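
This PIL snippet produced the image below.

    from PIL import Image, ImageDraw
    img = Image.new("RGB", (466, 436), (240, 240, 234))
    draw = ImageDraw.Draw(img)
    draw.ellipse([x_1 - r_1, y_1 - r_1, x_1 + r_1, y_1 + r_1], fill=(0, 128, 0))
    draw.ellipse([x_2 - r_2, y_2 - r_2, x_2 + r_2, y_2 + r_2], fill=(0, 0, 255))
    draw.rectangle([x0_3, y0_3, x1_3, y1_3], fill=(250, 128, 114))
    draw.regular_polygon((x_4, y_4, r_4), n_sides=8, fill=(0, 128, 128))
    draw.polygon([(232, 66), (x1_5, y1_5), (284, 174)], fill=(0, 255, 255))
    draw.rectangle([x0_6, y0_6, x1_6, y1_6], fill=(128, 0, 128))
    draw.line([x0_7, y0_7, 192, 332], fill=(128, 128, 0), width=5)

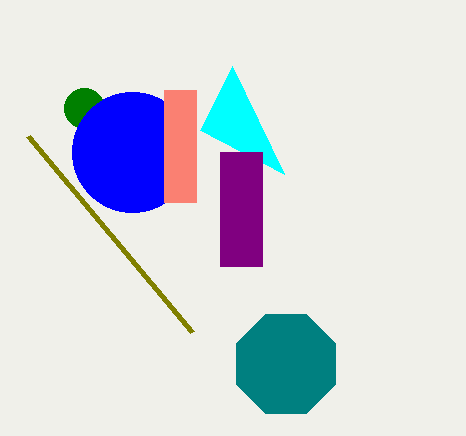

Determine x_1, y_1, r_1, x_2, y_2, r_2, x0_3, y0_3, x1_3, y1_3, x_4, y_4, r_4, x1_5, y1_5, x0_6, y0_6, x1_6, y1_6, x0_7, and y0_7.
x_1 = 84, y_1 = 108, r_1 = 20, x_2 = 132, y_2 = 152, r_2 = 60, x0_3 = 164, y0_3 = 90, x1_3 = 196, y1_3 = 202, x_4 = 286, y_4 = 364, r_4 = 54, x1_5 = 200, y1_5 = 130, x0_6 = 220, y0_6 = 152, x1_6 = 262, y1_6 = 266, x0_7 = 28, y0_7 = 136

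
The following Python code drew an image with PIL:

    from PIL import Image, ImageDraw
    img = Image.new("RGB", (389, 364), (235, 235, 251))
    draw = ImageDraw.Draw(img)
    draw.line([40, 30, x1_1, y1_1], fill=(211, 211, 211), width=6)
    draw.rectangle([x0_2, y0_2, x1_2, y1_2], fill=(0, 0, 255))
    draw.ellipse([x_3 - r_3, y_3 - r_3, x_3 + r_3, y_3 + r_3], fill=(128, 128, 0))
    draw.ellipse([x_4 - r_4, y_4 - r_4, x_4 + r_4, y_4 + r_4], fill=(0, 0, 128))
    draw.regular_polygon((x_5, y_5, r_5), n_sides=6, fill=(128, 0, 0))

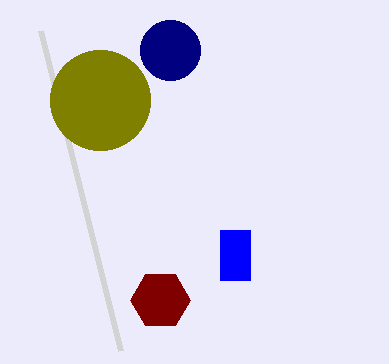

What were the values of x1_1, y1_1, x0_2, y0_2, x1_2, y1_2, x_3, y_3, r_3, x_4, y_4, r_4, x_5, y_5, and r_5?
x1_1 = 120
y1_1 = 350
x0_2 = 220
y0_2 = 230
x1_2 = 250
y1_2 = 280
x_3 = 100
y_3 = 100
r_3 = 50
x_4 = 170
y_4 = 50
r_4 = 30
x_5 = 160
y_5 = 300
r_5 = 30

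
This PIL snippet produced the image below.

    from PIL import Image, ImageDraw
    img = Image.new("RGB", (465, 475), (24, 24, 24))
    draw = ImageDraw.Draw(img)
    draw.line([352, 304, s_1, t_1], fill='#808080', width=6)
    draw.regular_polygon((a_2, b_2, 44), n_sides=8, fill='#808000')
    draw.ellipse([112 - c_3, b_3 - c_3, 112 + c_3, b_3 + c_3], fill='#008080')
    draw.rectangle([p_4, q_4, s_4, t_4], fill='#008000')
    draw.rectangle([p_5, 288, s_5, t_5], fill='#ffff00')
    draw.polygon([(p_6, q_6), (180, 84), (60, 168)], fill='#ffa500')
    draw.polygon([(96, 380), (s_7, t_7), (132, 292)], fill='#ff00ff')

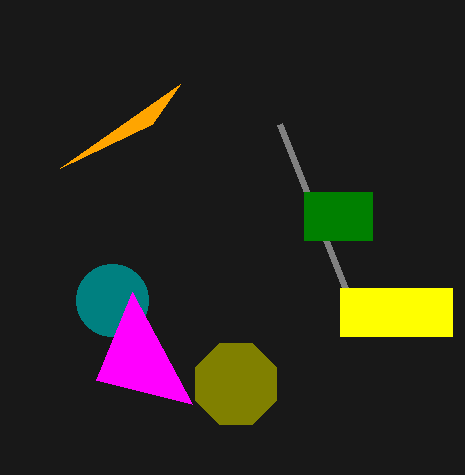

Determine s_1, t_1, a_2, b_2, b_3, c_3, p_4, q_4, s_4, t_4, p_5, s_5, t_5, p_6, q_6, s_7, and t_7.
s_1 = 280, t_1 = 124, a_2 = 236, b_2 = 384, b_3 = 300, c_3 = 36, p_4 = 304, q_4 = 192, s_4 = 372, t_4 = 240, p_5 = 340, s_5 = 452, t_5 = 336, p_6 = 152, q_6 = 124, s_7 = 192, t_7 = 404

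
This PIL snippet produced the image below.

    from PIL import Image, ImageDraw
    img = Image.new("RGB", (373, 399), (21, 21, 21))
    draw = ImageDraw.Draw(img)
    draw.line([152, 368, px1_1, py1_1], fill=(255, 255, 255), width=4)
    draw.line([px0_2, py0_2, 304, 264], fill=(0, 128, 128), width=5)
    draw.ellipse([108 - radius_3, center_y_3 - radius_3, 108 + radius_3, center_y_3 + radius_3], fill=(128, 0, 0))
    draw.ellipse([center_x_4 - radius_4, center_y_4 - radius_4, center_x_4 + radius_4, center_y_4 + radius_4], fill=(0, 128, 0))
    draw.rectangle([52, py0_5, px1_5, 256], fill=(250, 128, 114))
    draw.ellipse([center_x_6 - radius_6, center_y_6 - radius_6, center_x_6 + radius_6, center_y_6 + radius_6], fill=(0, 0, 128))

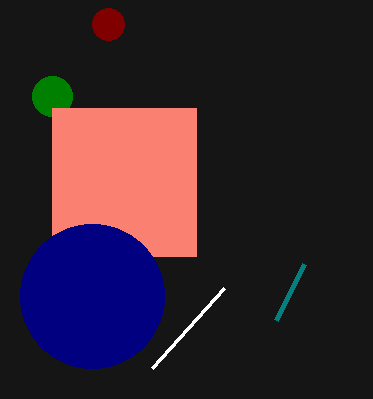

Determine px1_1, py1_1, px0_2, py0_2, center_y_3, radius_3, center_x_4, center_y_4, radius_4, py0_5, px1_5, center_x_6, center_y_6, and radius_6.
px1_1 = 224, py1_1 = 288, px0_2 = 276, py0_2 = 320, center_y_3 = 24, radius_3 = 16, center_x_4 = 52, center_y_4 = 96, radius_4 = 20, py0_5 = 108, px1_5 = 196, center_x_6 = 92, center_y_6 = 296, radius_6 = 72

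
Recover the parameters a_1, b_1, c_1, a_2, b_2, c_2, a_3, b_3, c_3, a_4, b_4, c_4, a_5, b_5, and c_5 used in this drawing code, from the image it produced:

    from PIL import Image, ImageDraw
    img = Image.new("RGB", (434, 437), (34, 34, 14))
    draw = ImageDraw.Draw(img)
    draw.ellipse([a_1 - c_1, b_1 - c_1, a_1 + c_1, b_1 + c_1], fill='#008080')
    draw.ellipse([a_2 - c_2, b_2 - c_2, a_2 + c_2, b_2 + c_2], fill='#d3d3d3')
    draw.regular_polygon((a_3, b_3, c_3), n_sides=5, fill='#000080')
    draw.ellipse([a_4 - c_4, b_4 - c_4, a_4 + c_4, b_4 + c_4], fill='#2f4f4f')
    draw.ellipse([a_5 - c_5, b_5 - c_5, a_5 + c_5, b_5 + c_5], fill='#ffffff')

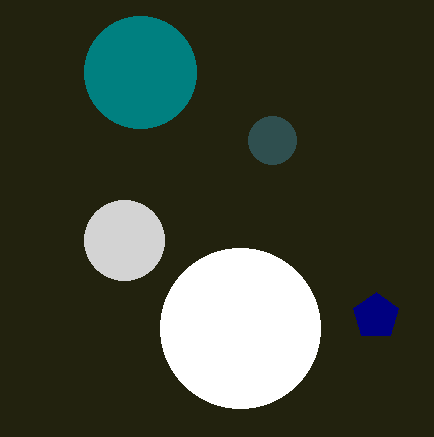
a_1 = 140; b_1 = 72; c_1 = 56; a_2 = 124; b_2 = 240; c_2 = 40; a_3 = 376; b_3 = 316; c_3 = 24; a_4 = 272; b_4 = 140; c_4 = 24; a_5 = 240; b_5 = 328; c_5 = 80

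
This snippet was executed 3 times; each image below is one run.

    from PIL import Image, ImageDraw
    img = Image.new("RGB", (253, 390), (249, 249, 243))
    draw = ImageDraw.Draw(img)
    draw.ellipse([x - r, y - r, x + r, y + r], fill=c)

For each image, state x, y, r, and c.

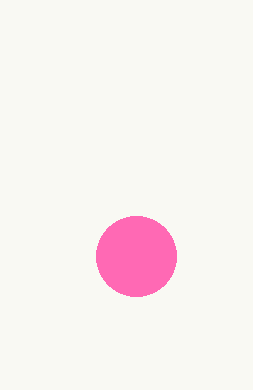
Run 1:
x = 136
y = 256
r = 40
c = 'hotpink'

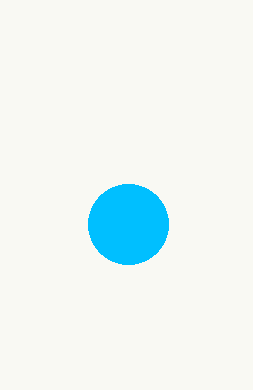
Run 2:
x = 128, y = 224, r = 40, c = 'deepskyblue'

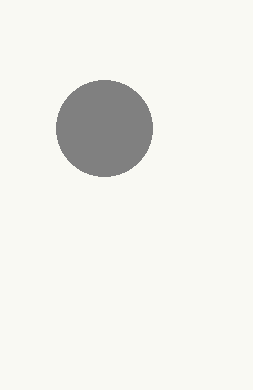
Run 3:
x = 104
y = 128
r = 48
c = 'gray'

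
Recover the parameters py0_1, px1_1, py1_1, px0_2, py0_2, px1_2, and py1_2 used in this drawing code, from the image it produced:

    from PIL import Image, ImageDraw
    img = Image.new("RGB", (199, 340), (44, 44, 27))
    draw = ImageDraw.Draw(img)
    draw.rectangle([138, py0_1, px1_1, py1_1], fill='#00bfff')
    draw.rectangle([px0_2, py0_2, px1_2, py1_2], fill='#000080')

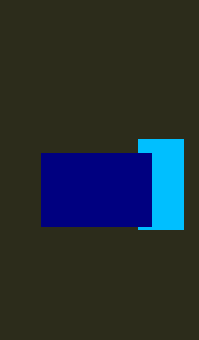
py0_1 = 139
px1_1 = 183
py1_1 = 229
px0_2 = 41
py0_2 = 153
px1_2 = 151
py1_2 = 226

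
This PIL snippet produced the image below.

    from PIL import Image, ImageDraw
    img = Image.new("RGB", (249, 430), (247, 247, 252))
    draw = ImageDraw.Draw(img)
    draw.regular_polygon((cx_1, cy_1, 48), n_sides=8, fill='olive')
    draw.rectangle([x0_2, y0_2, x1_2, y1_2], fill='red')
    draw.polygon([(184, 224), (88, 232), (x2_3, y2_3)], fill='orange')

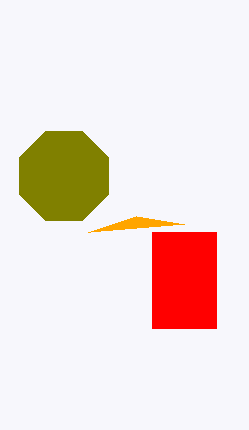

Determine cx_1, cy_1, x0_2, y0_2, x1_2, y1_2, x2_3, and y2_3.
cx_1 = 64, cy_1 = 176, x0_2 = 152, y0_2 = 232, x1_2 = 216, y1_2 = 328, x2_3 = 136, y2_3 = 216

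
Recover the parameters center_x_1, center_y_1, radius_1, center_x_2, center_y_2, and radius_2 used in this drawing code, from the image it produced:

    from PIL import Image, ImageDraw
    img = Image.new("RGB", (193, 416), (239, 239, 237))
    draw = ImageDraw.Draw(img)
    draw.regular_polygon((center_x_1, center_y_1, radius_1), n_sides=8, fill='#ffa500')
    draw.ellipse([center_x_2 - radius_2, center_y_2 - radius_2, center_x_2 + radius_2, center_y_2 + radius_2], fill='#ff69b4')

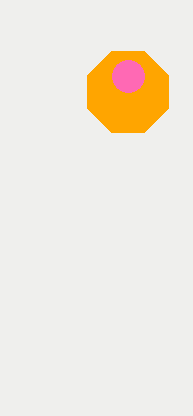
center_x_1 = 128, center_y_1 = 92, radius_1 = 44, center_x_2 = 128, center_y_2 = 76, radius_2 = 16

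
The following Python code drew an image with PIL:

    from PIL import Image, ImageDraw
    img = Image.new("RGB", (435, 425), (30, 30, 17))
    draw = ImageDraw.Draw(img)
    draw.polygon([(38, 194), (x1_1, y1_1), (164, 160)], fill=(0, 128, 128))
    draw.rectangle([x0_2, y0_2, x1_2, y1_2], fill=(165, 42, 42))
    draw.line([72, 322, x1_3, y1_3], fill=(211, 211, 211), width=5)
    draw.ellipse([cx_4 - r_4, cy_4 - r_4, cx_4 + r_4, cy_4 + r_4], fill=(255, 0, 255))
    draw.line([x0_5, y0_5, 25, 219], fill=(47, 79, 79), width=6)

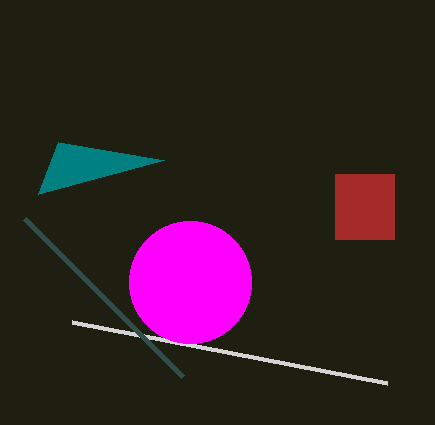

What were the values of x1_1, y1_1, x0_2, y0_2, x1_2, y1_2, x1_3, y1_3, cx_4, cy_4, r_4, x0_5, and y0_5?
x1_1 = 58, y1_1 = 142, x0_2 = 335, y0_2 = 174, x1_2 = 394, y1_2 = 239, x1_3 = 387, y1_3 = 383, cx_4 = 190, cy_4 = 282, r_4 = 61, x0_5 = 183, y0_5 = 377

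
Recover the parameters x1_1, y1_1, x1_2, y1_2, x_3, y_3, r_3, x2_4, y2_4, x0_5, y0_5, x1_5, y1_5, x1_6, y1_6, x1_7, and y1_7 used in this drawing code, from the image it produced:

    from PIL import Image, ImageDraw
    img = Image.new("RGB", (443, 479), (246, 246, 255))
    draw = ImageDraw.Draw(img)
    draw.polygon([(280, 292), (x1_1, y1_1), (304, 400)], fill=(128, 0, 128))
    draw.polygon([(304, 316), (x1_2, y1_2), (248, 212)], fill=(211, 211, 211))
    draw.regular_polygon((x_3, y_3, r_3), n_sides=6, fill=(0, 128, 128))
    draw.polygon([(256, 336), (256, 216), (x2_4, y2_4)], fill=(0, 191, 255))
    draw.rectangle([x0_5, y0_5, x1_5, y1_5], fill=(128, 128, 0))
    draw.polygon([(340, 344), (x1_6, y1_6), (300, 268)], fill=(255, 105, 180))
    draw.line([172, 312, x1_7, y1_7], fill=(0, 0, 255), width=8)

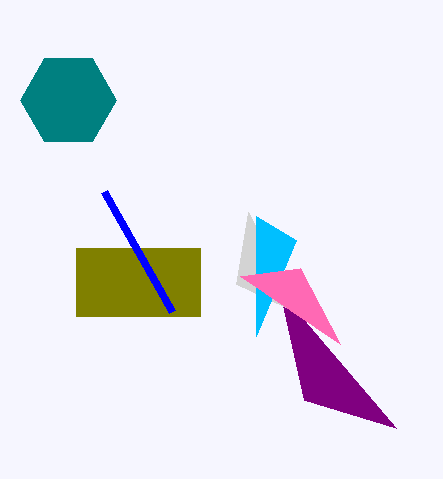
x1_1 = 396; y1_1 = 428; x1_2 = 236; y1_2 = 284; x_3 = 68; y_3 = 100; r_3 = 48; x2_4 = 296; y2_4 = 240; x0_5 = 76; y0_5 = 248; x1_5 = 200; y1_5 = 316; x1_6 = 240; y1_6 = 276; x1_7 = 104; y1_7 = 192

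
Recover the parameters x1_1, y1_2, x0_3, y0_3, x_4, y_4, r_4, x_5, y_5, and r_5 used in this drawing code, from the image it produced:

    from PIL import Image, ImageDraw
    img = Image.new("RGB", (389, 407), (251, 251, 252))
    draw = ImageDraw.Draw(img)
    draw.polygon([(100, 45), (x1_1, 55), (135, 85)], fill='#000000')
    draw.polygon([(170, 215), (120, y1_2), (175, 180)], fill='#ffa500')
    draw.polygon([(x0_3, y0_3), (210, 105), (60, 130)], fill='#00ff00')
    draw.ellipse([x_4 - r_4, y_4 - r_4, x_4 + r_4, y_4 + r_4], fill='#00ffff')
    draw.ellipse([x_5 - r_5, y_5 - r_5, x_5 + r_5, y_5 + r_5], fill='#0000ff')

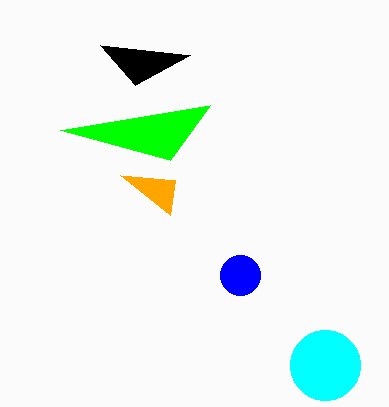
x1_1 = 190; y1_2 = 175; x0_3 = 170; y0_3 = 160; x_4 = 325; y_4 = 365; r_4 = 35; x_5 = 240; y_5 = 275; r_5 = 20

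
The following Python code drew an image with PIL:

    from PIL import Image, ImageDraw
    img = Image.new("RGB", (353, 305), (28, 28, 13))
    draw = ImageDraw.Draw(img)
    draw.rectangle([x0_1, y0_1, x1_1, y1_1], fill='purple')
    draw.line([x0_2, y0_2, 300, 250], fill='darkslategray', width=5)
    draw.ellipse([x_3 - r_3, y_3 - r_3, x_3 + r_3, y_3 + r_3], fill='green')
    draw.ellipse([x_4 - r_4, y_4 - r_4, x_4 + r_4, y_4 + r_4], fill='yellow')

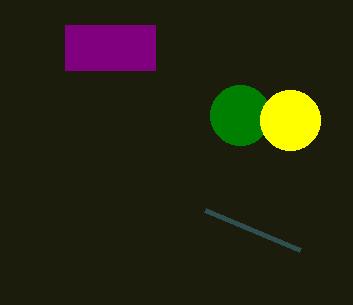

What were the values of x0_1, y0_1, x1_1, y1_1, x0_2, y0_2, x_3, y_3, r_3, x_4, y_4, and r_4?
x0_1 = 65; y0_1 = 25; x1_1 = 155; y1_1 = 70; x0_2 = 205; y0_2 = 210; x_3 = 240; y_3 = 115; r_3 = 30; x_4 = 290; y_4 = 120; r_4 = 30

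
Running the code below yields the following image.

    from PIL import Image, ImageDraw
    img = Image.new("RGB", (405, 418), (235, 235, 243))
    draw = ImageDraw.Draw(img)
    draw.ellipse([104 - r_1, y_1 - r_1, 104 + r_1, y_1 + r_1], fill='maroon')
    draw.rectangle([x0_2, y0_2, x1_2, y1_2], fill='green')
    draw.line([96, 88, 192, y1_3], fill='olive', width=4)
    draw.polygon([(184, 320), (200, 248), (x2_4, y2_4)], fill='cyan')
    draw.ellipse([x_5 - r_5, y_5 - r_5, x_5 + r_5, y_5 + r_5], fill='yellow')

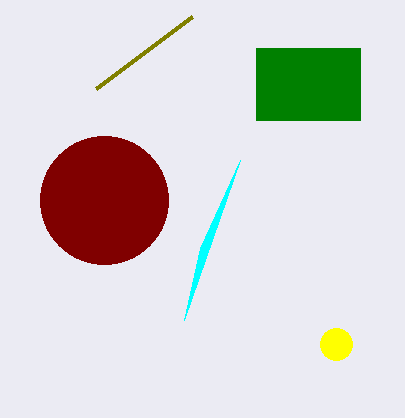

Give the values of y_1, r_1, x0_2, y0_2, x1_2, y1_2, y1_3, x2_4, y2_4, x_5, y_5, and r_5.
y_1 = 200
r_1 = 64
x0_2 = 256
y0_2 = 48
x1_2 = 360
y1_2 = 120
y1_3 = 16
x2_4 = 240
y2_4 = 160
x_5 = 336
y_5 = 344
r_5 = 16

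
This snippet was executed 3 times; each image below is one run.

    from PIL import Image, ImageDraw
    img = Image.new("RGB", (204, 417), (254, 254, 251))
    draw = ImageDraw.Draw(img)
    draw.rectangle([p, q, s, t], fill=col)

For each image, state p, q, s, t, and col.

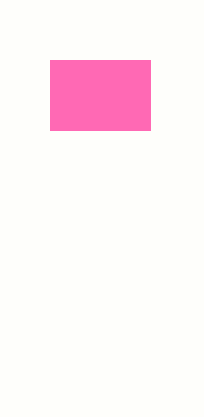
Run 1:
p = 50, q = 60, s = 150, t = 130, col = 'hotpink'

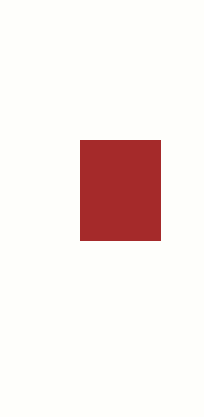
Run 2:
p = 80; q = 140; s = 160; t = 240; col = 'brown'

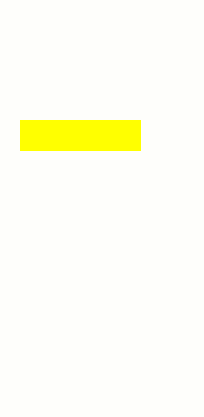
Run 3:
p = 20; q = 120; s = 140; t = 150; col = 'yellow'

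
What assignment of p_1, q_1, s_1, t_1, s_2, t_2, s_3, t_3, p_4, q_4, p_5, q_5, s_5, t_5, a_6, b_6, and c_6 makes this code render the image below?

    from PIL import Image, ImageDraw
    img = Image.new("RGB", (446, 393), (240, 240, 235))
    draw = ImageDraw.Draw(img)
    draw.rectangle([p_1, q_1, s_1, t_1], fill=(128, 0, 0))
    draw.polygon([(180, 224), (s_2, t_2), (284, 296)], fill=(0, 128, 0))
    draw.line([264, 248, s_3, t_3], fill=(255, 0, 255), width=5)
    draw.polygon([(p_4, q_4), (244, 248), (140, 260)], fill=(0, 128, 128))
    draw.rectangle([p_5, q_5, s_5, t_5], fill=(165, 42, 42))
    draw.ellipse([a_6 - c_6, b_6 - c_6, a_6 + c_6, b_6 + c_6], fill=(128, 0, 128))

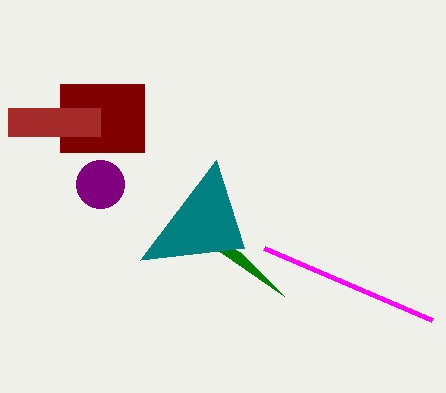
p_1 = 60, q_1 = 84, s_1 = 144, t_1 = 152, s_2 = 240, t_2 = 252, s_3 = 432, t_3 = 320, p_4 = 216, q_4 = 160, p_5 = 8, q_5 = 108, s_5 = 100, t_5 = 136, a_6 = 100, b_6 = 184, c_6 = 24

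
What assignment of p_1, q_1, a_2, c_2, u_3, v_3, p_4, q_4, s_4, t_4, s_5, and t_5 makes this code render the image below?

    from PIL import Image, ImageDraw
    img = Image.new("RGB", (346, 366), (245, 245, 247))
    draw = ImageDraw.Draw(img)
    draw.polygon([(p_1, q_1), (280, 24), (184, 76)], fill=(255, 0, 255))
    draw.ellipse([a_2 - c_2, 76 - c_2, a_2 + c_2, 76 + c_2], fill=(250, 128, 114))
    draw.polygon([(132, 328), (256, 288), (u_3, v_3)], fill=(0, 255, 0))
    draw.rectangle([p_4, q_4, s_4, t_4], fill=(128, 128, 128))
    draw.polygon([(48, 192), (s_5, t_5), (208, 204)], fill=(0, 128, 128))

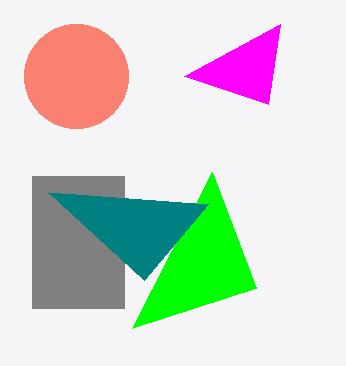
p_1 = 268
q_1 = 104
a_2 = 76
c_2 = 52
u_3 = 212
v_3 = 172
p_4 = 32
q_4 = 176
s_4 = 124
t_4 = 308
s_5 = 144
t_5 = 280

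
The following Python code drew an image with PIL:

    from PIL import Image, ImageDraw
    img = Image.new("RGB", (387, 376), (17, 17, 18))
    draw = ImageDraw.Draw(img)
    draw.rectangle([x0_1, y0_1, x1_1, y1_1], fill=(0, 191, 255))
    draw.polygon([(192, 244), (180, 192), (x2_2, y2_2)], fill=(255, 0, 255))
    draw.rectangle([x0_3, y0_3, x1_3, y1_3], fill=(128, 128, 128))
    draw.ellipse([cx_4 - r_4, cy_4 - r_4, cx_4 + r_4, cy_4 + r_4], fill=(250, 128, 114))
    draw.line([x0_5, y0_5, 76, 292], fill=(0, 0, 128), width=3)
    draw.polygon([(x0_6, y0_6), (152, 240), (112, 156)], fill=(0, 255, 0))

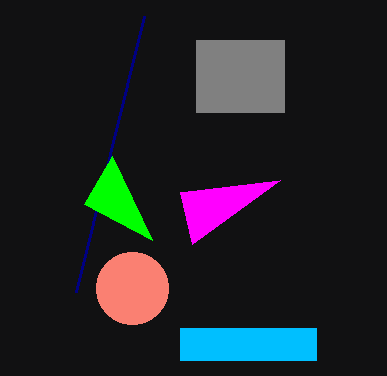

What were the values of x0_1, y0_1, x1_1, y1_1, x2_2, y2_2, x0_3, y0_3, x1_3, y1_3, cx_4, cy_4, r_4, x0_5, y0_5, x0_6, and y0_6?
x0_1 = 180; y0_1 = 328; x1_1 = 316; y1_1 = 360; x2_2 = 280; y2_2 = 180; x0_3 = 196; y0_3 = 40; x1_3 = 284; y1_3 = 112; cx_4 = 132; cy_4 = 288; r_4 = 36; x0_5 = 144; y0_5 = 16; x0_6 = 84; y0_6 = 204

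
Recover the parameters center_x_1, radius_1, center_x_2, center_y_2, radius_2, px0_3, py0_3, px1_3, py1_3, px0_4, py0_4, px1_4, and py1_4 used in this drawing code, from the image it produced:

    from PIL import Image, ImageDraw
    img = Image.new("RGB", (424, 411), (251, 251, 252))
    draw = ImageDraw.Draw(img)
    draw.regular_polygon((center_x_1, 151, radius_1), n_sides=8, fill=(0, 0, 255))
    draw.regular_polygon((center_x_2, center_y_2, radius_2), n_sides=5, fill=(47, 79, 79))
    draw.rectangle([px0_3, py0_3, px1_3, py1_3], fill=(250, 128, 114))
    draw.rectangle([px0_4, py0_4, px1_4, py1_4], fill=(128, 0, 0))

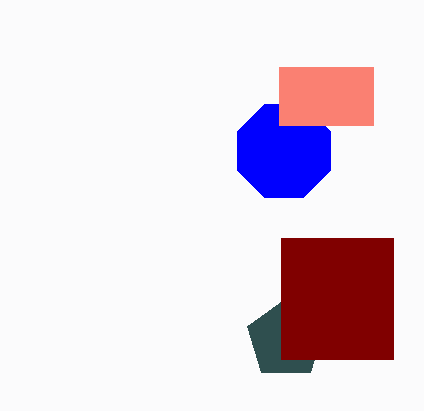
center_x_1 = 284; radius_1 = 50; center_x_2 = 286; center_y_2 = 339; radius_2 = 41; px0_3 = 279; py0_3 = 67; px1_3 = 373; py1_3 = 125; px0_4 = 281; py0_4 = 238; px1_4 = 393; py1_4 = 359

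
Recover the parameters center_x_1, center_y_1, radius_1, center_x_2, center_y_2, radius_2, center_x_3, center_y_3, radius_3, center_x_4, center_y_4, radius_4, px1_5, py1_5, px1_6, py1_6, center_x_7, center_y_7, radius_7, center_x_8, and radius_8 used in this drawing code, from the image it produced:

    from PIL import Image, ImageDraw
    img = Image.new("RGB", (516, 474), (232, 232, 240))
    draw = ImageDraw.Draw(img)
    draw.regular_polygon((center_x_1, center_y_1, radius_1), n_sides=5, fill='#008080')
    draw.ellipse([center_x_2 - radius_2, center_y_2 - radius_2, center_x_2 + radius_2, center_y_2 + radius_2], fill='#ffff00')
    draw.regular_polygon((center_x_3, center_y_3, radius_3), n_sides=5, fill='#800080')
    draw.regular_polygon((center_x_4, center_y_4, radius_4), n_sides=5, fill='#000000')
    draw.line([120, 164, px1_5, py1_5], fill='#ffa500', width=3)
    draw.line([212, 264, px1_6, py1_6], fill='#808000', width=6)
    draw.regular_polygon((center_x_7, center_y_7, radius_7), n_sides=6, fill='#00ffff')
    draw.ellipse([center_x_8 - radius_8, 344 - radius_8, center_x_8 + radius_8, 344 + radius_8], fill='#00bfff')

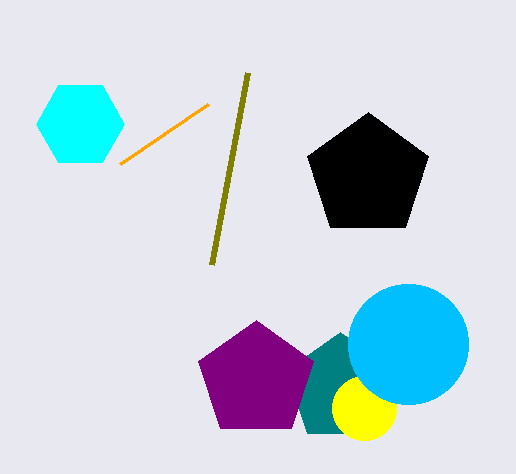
center_x_1 = 340, center_y_1 = 388, radius_1 = 56, center_x_2 = 364, center_y_2 = 408, radius_2 = 32, center_x_3 = 256, center_y_3 = 380, radius_3 = 60, center_x_4 = 368, center_y_4 = 176, radius_4 = 64, px1_5 = 208, py1_5 = 104, px1_6 = 248, py1_6 = 72, center_x_7 = 80, center_y_7 = 124, radius_7 = 44, center_x_8 = 408, radius_8 = 60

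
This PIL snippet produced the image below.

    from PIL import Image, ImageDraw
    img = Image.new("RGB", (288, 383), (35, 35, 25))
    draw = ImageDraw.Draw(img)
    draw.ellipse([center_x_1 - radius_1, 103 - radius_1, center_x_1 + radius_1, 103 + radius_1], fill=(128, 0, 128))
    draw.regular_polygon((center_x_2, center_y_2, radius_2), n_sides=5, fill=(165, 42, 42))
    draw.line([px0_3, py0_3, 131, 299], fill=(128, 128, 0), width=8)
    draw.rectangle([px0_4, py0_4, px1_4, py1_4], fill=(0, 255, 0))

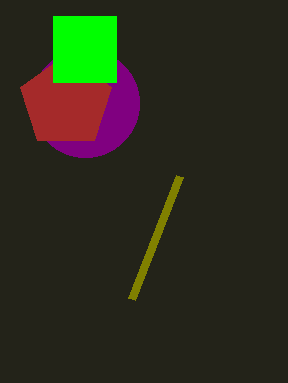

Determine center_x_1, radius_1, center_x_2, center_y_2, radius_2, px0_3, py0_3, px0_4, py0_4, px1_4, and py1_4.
center_x_1 = 85, radius_1 = 54, center_x_2 = 66, center_y_2 = 102, radius_2 = 48, px0_3 = 179, py0_3 = 176, px0_4 = 53, py0_4 = 16, px1_4 = 116, py1_4 = 82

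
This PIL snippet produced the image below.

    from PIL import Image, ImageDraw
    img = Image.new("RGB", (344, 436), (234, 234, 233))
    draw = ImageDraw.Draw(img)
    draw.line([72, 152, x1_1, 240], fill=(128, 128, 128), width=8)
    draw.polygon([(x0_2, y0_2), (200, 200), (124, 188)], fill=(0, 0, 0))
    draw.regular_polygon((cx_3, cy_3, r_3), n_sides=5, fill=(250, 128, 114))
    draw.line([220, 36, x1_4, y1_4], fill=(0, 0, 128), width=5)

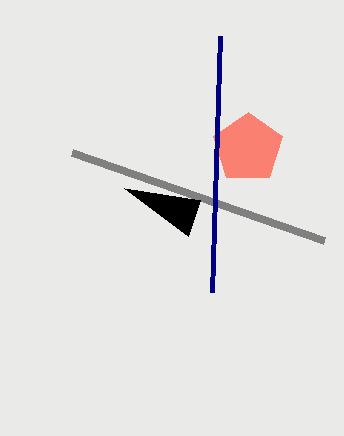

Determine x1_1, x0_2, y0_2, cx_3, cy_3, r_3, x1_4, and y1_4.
x1_1 = 324, x0_2 = 188, y0_2 = 236, cx_3 = 248, cy_3 = 148, r_3 = 36, x1_4 = 212, y1_4 = 292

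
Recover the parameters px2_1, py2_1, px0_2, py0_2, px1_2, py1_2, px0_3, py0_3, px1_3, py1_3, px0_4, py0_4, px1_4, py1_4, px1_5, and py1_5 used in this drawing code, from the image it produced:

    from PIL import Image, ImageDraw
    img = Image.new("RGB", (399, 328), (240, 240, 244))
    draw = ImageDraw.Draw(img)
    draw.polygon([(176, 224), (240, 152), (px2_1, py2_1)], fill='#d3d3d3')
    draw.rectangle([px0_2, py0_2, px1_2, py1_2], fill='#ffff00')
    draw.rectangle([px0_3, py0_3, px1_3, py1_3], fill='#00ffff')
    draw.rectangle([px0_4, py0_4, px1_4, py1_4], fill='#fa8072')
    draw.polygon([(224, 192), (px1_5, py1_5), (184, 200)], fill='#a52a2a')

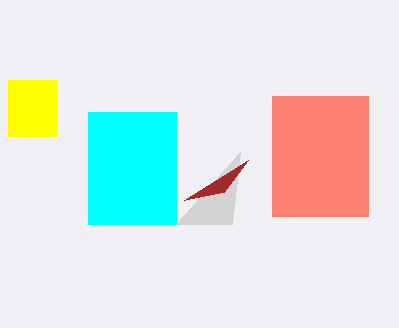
px2_1 = 232
py2_1 = 224
px0_2 = 8
py0_2 = 80
px1_2 = 56
py1_2 = 136
px0_3 = 88
py0_3 = 112
px1_3 = 176
py1_3 = 224
px0_4 = 272
py0_4 = 96
px1_4 = 368
py1_4 = 216
px1_5 = 248
py1_5 = 160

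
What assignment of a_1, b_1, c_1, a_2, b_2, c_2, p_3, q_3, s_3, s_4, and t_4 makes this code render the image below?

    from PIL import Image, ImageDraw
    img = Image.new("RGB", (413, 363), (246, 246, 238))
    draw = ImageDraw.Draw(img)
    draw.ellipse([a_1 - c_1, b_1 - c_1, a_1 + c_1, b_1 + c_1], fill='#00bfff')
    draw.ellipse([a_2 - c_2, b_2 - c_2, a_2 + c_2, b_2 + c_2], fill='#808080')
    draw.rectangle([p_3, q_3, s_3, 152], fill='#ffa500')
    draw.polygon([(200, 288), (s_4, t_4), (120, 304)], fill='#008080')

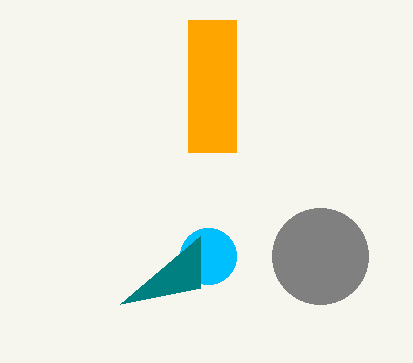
a_1 = 208; b_1 = 256; c_1 = 28; a_2 = 320; b_2 = 256; c_2 = 48; p_3 = 188; q_3 = 20; s_3 = 236; s_4 = 200; t_4 = 236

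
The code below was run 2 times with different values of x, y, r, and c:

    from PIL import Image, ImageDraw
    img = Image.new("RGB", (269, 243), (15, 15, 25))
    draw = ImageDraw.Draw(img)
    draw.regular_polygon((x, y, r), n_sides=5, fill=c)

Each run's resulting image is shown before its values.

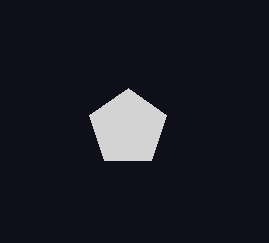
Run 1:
x = 128
y = 128
r = 40
c = 'lightgray'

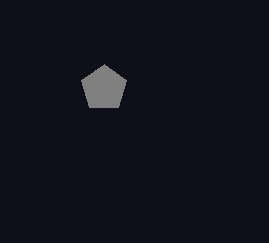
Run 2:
x = 104; y = 88; r = 24; c = 'gray'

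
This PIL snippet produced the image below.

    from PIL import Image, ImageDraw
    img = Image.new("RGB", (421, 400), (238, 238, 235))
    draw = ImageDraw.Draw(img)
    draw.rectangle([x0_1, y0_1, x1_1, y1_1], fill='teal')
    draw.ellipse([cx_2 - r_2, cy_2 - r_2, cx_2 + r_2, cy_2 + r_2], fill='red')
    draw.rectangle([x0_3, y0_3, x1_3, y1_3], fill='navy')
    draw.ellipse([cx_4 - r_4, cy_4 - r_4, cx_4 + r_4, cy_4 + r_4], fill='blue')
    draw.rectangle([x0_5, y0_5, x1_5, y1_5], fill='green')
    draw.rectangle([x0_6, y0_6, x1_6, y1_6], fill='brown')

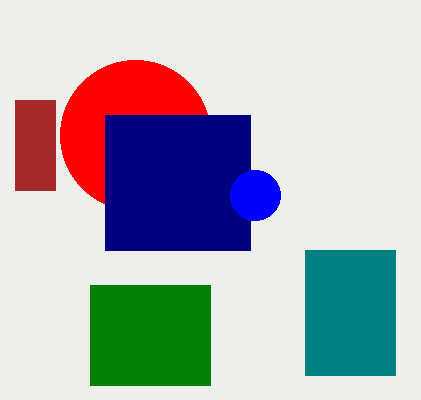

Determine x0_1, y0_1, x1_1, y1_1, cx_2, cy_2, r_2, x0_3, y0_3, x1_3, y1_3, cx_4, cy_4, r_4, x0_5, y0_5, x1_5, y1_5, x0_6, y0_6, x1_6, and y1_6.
x0_1 = 305, y0_1 = 250, x1_1 = 395, y1_1 = 375, cx_2 = 135, cy_2 = 135, r_2 = 75, x0_3 = 105, y0_3 = 115, x1_3 = 250, y1_3 = 250, cx_4 = 255, cy_4 = 195, r_4 = 25, x0_5 = 90, y0_5 = 285, x1_5 = 210, y1_5 = 385, x0_6 = 15, y0_6 = 100, x1_6 = 55, y1_6 = 190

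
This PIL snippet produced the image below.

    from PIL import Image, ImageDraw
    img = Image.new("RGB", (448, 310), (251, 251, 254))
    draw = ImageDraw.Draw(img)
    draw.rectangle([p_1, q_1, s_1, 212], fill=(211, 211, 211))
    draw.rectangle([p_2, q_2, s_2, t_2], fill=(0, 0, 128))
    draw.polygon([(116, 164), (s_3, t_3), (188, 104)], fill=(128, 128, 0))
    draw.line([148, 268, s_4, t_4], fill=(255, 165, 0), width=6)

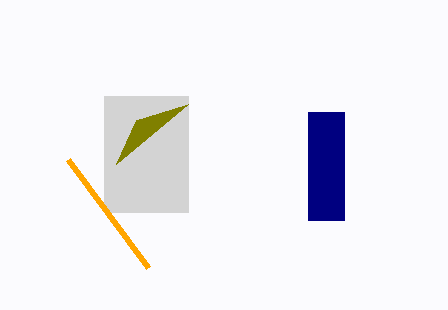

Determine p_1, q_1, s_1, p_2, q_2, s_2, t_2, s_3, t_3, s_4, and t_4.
p_1 = 104, q_1 = 96, s_1 = 188, p_2 = 308, q_2 = 112, s_2 = 344, t_2 = 220, s_3 = 136, t_3 = 120, s_4 = 68, t_4 = 160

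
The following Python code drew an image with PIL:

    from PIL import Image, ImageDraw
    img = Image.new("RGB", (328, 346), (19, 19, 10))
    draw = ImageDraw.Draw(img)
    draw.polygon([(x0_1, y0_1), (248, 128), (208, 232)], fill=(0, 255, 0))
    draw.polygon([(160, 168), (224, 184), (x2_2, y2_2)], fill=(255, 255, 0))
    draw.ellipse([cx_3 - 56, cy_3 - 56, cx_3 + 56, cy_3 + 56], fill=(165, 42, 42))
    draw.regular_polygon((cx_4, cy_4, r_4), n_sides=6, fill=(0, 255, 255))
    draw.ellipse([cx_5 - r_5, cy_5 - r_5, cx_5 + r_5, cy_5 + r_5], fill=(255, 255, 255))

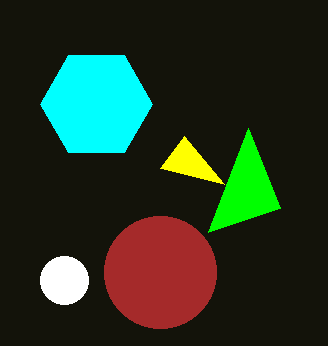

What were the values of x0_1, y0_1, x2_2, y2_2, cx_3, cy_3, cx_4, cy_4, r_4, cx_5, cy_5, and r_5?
x0_1 = 280; y0_1 = 208; x2_2 = 184; y2_2 = 136; cx_3 = 160; cy_3 = 272; cx_4 = 96; cy_4 = 104; r_4 = 56; cx_5 = 64; cy_5 = 280; r_5 = 24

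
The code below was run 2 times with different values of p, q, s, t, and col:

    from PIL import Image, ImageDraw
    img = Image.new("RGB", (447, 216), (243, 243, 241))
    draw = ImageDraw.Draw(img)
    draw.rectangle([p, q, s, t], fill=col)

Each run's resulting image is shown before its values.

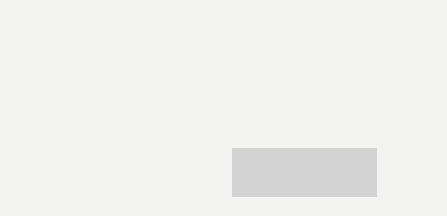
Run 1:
p = 232
q = 148
s = 376
t = 196
col = 'lightgray'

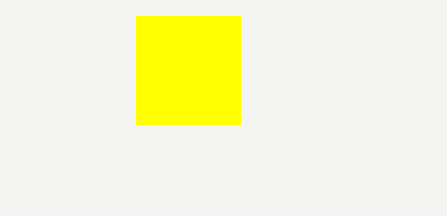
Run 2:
p = 136; q = 16; s = 240; t = 124; col = 'yellow'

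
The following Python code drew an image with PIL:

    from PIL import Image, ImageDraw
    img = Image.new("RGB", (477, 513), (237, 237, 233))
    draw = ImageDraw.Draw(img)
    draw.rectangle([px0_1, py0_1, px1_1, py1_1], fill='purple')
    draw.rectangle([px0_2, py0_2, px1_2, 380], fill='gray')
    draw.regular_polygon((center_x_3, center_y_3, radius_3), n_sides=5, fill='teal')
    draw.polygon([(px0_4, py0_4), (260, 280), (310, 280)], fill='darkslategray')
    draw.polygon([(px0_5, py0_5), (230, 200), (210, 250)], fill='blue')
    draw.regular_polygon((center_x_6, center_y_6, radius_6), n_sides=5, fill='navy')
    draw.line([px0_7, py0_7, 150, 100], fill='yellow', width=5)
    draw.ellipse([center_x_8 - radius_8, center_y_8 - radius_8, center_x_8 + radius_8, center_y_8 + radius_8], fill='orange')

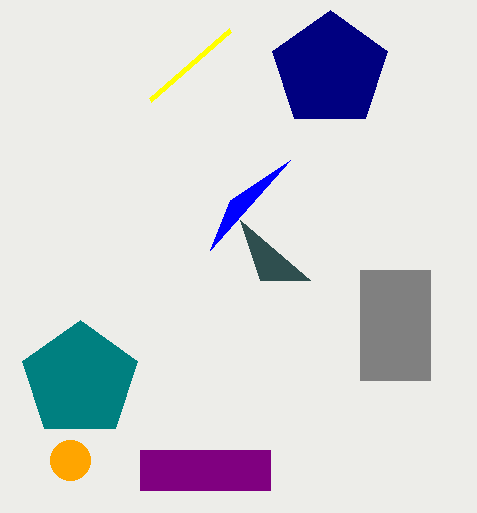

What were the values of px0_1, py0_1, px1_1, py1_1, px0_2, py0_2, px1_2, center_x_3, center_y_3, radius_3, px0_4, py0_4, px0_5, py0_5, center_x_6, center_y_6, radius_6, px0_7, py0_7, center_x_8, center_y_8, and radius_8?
px0_1 = 140, py0_1 = 450, px1_1 = 270, py1_1 = 490, px0_2 = 360, py0_2 = 270, px1_2 = 430, center_x_3 = 80, center_y_3 = 380, radius_3 = 60, px0_4 = 240, py0_4 = 220, px0_5 = 290, py0_5 = 160, center_x_6 = 330, center_y_6 = 70, radius_6 = 60, px0_7 = 230, py0_7 = 30, center_x_8 = 70, center_y_8 = 460, radius_8 = 20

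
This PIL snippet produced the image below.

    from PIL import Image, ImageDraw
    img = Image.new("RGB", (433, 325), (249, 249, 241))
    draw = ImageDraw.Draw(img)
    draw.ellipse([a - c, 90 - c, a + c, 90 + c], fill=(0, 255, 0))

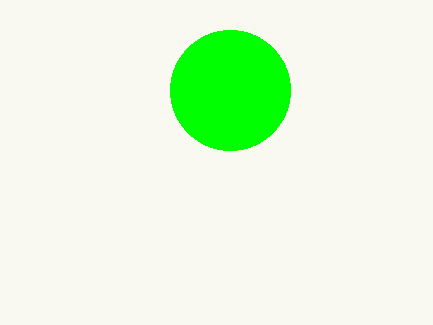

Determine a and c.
a = 230; c = 60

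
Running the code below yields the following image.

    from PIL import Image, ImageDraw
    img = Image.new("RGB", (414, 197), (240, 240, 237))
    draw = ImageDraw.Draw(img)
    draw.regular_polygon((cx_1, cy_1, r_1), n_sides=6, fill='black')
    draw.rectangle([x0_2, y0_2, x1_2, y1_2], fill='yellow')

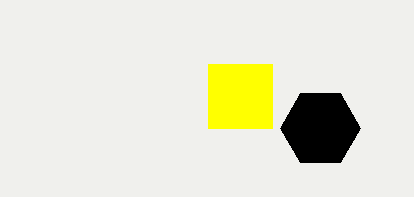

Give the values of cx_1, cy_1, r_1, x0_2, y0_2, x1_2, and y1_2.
cx_1 = 320
cy_1 = 128
r_1 = 40
x0_2 = 208
y0_2 = 64
x1_2 = 272
y1_2 = 128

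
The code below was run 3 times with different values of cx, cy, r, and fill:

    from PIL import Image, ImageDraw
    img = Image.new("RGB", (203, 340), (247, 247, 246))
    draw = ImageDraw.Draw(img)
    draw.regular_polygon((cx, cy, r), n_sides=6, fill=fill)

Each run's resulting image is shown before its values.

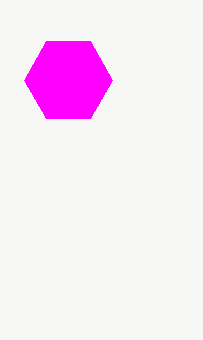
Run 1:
cx = 68
cy = 80
r = 44
fill = 'magenta'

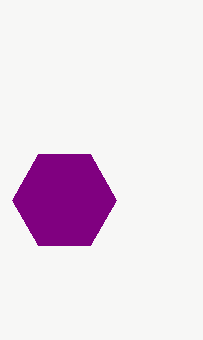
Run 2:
cx = 64, cy = 200, r = 52, fill = 'purple'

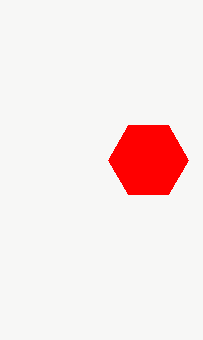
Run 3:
cx = 148, cy = 160, r = 40, fill = 'red'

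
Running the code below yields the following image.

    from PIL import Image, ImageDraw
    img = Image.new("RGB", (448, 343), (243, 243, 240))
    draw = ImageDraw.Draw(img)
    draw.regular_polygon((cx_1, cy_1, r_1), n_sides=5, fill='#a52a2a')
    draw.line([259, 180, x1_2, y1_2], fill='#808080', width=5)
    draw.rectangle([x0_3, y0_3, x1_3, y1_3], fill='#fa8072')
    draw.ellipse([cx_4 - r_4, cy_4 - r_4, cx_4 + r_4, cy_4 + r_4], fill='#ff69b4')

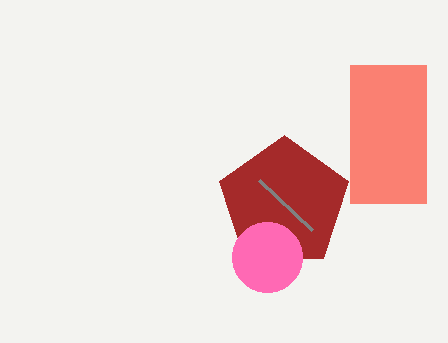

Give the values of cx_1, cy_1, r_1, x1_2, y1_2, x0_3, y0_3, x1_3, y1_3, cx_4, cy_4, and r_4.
cx_1 = 284, cy_1 = 203, r_1 = 68, x1_2 = 312, y1_2 = 230, x0_3 = 350, y0_3 = 65, x1_3 = 426, y1_3 = 203, cx_4 = 267, cy_4 = 257, r_4 = 35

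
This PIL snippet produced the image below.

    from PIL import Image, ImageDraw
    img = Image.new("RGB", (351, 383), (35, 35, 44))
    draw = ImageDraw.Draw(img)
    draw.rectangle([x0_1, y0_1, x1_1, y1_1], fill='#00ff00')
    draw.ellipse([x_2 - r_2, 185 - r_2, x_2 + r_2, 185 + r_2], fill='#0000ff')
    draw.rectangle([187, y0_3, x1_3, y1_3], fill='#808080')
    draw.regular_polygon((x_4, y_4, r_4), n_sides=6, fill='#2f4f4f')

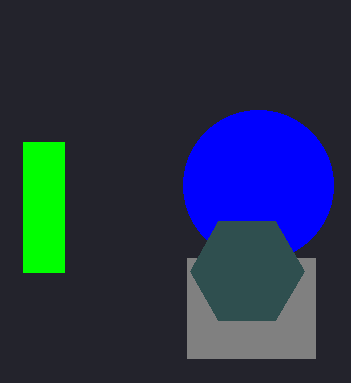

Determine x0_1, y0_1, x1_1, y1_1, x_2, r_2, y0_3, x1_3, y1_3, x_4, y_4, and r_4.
x0_1 = 23
y0_1 = 142
x1_1 = 64
y1_1 = 272
x_2 = 258
r_2 = 75
y0_3 = 258
x1_3 = 315
y1_3 = 358
x_4 = 247
y_4 = 271
r_4 = 57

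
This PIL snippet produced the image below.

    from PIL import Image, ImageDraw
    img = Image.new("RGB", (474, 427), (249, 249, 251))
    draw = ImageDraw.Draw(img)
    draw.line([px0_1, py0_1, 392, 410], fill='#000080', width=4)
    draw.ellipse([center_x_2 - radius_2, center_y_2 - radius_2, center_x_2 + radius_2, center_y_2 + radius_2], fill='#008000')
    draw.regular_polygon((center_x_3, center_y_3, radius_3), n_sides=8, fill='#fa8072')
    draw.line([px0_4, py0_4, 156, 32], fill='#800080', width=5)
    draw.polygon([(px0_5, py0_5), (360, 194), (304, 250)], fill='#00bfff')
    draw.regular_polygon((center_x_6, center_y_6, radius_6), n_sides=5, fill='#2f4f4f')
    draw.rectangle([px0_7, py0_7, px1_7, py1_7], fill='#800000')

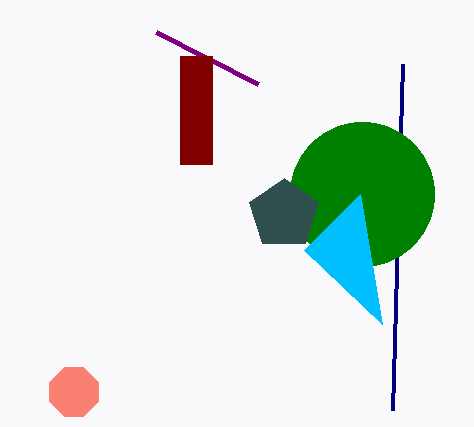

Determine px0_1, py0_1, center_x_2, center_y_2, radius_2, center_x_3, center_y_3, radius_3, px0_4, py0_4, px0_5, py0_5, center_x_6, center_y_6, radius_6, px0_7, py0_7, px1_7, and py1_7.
px0_1 = 402, py0_1 = 64, center_x_2 = 362, center_y_2 = 194, radius_2 = 72, center_x_3 = 74, center_y_3 = 392, radius_3 = 26, px0_4 = 258, py0_4 = 84, px0_5 = 382, py0_5 = 324, center_x_6 = 284, center_y_6 = 214, radius_6 = 36, px0_7 = 180, py0_7 = 56, px1_7 = 212, py1_7 = 164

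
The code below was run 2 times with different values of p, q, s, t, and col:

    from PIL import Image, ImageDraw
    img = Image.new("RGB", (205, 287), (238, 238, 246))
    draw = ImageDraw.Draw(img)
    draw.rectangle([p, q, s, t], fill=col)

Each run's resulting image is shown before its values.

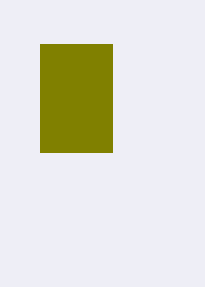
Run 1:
p = 40
q = 44
s = 112
t = 152
col = 'olive'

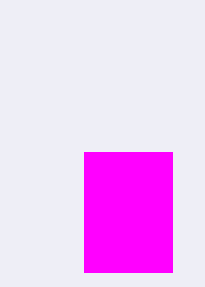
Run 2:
p = 84
q = 152
s = 172
t = 272
col = 'magenta'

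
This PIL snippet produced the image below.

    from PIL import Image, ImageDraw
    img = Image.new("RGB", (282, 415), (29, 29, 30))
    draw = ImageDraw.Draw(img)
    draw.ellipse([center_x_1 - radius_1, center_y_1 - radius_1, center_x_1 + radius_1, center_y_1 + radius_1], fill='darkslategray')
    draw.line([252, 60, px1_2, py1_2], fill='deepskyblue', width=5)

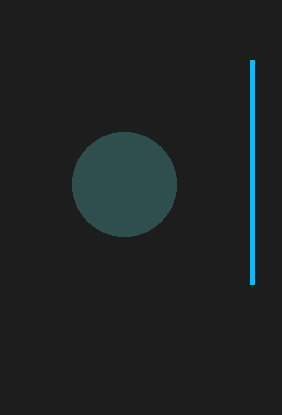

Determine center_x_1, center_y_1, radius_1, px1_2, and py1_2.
center_x_1 = 124, center_y_1 = 184, radius_1 = 52, px1_2 = 252, py1_2 = 284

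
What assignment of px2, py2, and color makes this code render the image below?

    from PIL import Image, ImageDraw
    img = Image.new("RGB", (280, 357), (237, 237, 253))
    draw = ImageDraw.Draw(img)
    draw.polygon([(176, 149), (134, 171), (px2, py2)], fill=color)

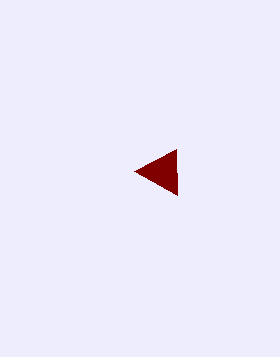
px2 = 177; py2 = 195; color = 'maroon'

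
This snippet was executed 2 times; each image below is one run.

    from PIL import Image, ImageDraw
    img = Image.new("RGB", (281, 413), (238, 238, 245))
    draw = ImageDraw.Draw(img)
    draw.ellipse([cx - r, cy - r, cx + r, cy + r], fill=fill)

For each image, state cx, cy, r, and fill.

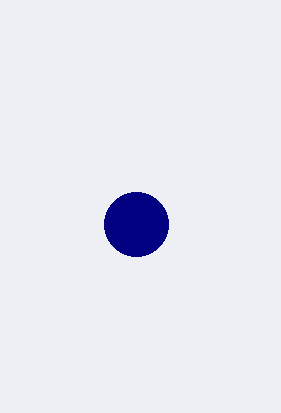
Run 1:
cx = 136
cy = 224
r = 32
fill = 'navy'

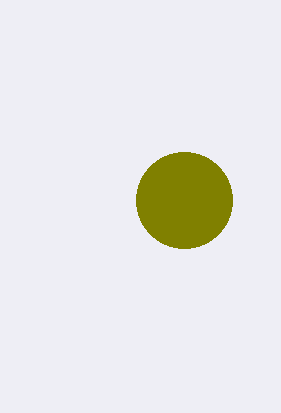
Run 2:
cx = 184
cy = 200
r = 48
fill = 'olive'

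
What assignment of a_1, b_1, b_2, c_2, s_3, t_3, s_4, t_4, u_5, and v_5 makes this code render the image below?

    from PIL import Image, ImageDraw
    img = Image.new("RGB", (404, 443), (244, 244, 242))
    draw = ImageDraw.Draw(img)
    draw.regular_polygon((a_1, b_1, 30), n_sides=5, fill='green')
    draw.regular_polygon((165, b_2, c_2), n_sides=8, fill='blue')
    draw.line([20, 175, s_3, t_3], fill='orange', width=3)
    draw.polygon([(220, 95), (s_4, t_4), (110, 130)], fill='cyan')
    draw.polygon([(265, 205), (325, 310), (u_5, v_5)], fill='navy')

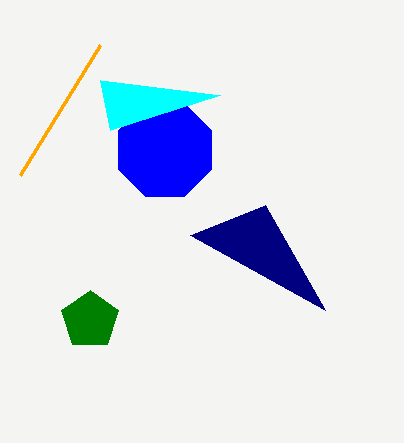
a_1 = 90
b_1 = 320
b_2 = 150
c_2 = 50
s_3 = 100
t_3 = 45
s_4 = 100
t_4 = 80
u_5 = 190
v_5 = 235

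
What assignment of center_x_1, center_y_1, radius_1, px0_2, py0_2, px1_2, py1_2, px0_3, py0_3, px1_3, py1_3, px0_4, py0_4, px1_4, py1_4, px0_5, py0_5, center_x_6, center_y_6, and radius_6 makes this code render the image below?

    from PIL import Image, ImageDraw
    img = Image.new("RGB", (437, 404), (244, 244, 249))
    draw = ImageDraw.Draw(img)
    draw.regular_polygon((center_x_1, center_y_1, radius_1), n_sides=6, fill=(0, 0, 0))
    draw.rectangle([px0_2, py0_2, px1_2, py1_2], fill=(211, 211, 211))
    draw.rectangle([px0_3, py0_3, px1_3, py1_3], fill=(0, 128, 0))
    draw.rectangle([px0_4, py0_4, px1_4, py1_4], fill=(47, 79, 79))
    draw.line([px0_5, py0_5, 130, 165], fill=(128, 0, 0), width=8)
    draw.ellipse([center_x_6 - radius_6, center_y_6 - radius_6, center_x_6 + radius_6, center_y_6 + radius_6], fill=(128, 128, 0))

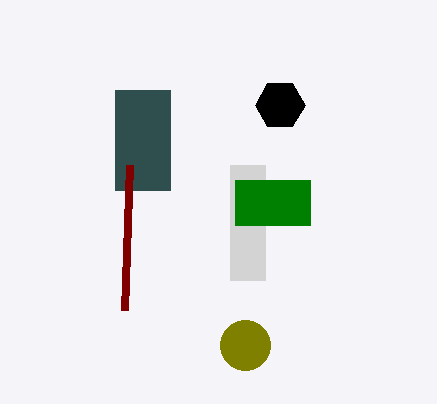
center_x_1 = 280, center_y_1 = 105, radius_1 = 25, px0_2 = 230, py0_2 = 165, px1_2 = 265, py1_2 = 280, px0_3 = 235, py0_3 = 180, px1_3 = 310, py1_3 = 225, px0_4 = 115, py0_4 = 90, px1_4 = 170, py1_4 = 190, px0_5 = 125, py0_5 = 310, center_x_6 = 245, center_y_6 = 345, radius_6 = 25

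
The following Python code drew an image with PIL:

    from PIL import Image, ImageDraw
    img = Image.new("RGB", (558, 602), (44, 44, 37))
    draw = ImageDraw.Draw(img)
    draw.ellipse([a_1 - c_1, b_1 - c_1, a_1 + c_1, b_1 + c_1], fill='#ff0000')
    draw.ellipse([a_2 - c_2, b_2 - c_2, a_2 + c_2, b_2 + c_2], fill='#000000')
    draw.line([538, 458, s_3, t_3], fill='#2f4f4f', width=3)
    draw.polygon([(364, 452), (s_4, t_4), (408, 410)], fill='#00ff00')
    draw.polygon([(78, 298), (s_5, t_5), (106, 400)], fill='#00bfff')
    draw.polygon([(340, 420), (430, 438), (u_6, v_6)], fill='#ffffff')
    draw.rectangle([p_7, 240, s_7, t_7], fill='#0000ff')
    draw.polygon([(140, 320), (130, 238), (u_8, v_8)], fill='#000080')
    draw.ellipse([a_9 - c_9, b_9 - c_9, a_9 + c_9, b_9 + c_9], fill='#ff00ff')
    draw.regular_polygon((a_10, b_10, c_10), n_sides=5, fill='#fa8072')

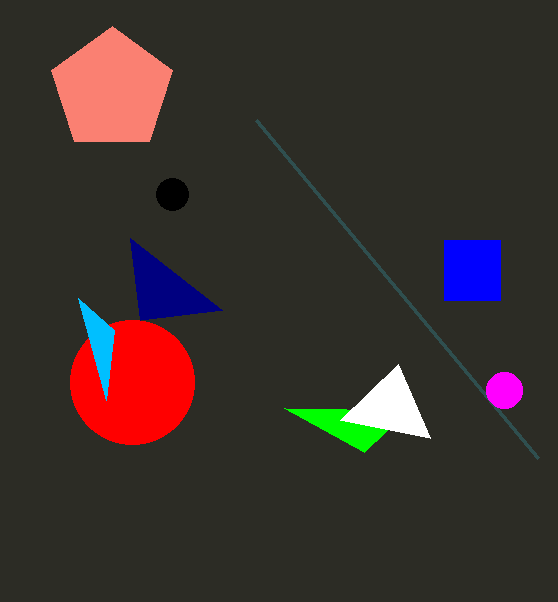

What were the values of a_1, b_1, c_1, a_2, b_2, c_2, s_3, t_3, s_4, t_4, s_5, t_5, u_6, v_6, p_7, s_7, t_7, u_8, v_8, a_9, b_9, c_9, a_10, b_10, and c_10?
a_1 = 132
b_1 = 382
c_1 = 62
a_2 = 172
b_2 = 194
c_2 = 16
s_3 = 256
t_3 = 120
s_4 = 284
t_4 = 408
s_5 = 114
t_5 = 330
u_6 = 398
v_6 = 364
p_7 = 444
s_7 = 500
t_7 = 300
u_8 = 222
v_8 = 310
a_9 = 504
b_9 = 390
c_9 = 18
a_10 = 112
b_10 = 90
c_10 = 64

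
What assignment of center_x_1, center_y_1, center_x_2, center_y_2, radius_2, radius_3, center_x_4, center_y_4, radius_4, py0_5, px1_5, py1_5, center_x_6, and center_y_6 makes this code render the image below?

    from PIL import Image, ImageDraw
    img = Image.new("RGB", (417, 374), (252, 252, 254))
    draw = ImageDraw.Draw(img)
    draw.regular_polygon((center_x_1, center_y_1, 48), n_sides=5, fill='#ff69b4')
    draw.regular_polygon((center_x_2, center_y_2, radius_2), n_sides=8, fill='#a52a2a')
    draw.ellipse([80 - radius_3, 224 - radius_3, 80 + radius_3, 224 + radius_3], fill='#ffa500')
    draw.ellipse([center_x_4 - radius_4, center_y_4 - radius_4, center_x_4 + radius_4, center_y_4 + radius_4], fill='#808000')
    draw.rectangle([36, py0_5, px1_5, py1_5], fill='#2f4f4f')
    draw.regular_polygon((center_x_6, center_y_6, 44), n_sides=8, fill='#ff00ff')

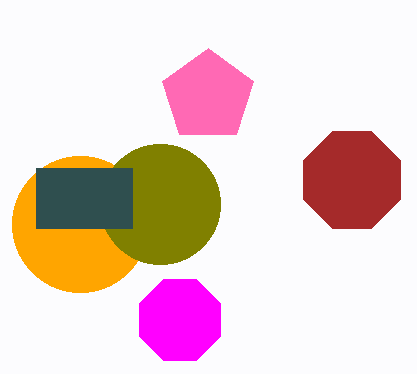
center_x_1 = 208
center_y_1 = 96
center_x_2 = 352
center_y_2 = 180
radius_2 = 52
radius_3 = 68
center_x_4 = 160
center_y_4 = 204
radius_4 = 60
py0_5 = 168
px1_5 = 132
py1_5 = 228
center_x_6 = 180
center_y_6 = 320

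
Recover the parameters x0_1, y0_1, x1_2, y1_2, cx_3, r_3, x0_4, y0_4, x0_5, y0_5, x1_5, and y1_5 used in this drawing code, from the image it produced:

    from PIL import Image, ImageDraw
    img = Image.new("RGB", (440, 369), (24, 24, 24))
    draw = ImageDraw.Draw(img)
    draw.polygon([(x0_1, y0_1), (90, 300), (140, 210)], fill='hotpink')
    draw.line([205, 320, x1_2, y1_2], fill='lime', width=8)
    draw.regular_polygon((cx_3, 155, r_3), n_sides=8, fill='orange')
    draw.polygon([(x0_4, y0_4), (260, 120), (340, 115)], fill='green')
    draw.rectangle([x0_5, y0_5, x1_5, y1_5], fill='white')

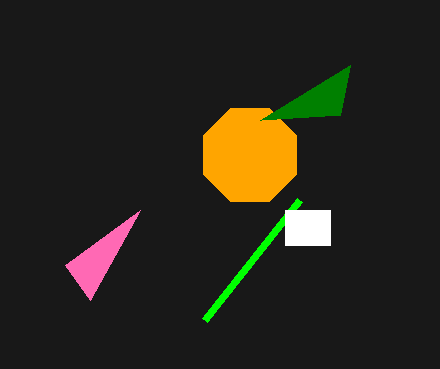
x0_1 = 65; y0_1 = 265; x1_2 = 300; y1_2 = 200; cx_3 = 250; r_3 = 50; x0_4 = 350; y0_4 = 65; x0_5 = 285; y0_5 = 210; x1_5 = 330; y1_5 = 245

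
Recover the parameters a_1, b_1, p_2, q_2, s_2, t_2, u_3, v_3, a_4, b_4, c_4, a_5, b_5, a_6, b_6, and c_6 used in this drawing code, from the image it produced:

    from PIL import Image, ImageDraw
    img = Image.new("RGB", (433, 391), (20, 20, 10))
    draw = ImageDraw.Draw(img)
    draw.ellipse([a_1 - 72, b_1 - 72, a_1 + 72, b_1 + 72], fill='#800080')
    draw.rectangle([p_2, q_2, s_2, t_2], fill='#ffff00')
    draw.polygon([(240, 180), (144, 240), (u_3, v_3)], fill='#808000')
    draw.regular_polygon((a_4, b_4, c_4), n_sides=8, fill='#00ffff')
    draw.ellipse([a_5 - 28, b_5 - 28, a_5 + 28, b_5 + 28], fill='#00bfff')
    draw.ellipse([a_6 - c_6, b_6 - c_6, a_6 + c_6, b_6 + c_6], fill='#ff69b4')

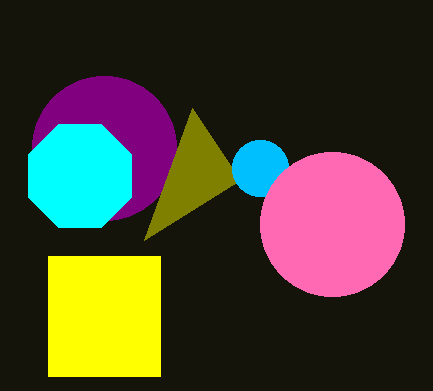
a_1 = 104, b_1 = 148, p_2 = 48, q_2 = 256, s_2 = 160, t_2 = 376, u_3 = 192, v_3 = 108, a_4 = 80, b_4 = 176, c_4 = 56, a_5 = 260, b_5 = 168, a_6 = 332, b_6 = 224, c_6 = 72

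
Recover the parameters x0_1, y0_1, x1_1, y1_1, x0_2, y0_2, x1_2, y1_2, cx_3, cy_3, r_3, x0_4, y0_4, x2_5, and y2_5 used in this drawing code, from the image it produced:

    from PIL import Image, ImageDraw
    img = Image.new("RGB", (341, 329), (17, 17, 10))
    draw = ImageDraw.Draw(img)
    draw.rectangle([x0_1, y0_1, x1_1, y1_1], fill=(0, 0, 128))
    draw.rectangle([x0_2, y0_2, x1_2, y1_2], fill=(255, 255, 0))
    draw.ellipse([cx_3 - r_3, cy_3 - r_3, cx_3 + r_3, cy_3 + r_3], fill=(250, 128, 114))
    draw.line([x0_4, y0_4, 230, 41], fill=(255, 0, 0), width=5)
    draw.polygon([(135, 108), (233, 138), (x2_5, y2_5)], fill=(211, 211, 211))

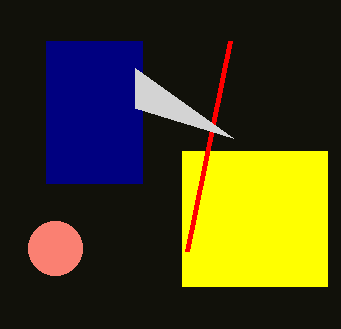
x0_1 = 46; y0_1 = 41; x1_1 = 142; y1_1 = 183; x0_2 = 182; y0_2 = 151; x1_2 = 327; y1_2 = 286; cx_3 = 55; cy_3 = 248; r_3 = 27; x0_4 = 187; y0_4 = 251; x2_5 = 135; y2_5 = 68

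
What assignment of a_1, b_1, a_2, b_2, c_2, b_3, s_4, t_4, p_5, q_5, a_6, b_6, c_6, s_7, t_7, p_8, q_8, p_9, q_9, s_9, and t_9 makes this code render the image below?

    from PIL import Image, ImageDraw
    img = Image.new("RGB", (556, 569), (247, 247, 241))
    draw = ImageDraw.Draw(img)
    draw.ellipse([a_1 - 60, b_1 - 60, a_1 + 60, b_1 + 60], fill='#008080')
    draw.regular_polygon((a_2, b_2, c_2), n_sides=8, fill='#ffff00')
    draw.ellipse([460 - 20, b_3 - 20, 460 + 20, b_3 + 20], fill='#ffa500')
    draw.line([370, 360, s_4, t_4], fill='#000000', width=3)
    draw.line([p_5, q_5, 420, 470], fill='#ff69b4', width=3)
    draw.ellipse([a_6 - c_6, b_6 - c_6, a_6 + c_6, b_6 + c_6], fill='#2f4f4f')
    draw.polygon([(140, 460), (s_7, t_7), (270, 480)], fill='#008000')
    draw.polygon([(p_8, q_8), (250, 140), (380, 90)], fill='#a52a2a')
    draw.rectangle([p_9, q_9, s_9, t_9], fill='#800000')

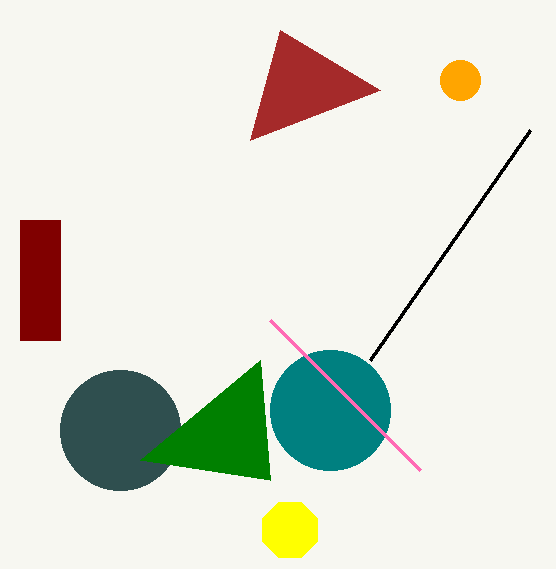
a_1 = 330, b_1 = 410, a_2 = 290, b_2 = 530, c_2 = 30, b_3 = 80, s_4 = 530, t_4 = 130, p_5 = 270, q_5 = 320, a_6 = 120, b_6 = 430, c_6 = 60, s_7 = 260, t_7 = 360, p_8 = 280, q_8 = 30, p_9 = 20, q_9 = 220, s_9 = 60, t_9 = 340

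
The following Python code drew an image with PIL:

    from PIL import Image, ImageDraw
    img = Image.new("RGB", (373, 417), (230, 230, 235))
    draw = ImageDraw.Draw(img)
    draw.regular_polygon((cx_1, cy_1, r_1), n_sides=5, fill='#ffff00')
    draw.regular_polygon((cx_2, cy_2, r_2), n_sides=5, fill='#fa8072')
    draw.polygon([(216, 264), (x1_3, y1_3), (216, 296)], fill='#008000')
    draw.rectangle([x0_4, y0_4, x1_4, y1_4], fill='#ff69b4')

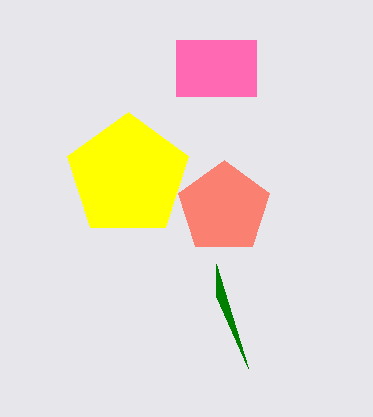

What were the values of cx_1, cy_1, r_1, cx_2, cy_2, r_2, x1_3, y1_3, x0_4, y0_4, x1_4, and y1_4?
cx_1 = 128, cy_1 = 176, r_1 = 64, cx_2 = 224, cy_2 = 208, r_2 = 48, x1_3 = 248, y1_3 = 368, x0_4 = 176, y0_4 = 40, x1_4 = 256, y1_4 = 96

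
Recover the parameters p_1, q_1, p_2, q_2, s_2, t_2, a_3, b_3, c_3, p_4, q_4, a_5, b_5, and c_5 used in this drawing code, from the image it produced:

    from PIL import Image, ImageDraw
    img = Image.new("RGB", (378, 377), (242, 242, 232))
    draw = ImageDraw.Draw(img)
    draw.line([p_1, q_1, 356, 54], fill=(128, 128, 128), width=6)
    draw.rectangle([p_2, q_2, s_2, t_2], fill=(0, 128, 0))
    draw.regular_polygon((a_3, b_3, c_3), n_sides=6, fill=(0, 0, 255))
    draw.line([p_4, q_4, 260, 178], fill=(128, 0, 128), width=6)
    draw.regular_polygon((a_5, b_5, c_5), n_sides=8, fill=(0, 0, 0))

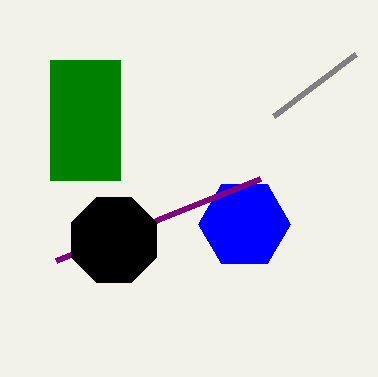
p_1 = 274
q_1 = 116
p_2 = 50
q_2 = 60
s_2 = 120
t_2 = 180
a_3 = 244
b_3 = 224
c_3 = 46
p_4 = 56
q_4 = 260
a_5 = 114
b_5 = 240
c_5 = 46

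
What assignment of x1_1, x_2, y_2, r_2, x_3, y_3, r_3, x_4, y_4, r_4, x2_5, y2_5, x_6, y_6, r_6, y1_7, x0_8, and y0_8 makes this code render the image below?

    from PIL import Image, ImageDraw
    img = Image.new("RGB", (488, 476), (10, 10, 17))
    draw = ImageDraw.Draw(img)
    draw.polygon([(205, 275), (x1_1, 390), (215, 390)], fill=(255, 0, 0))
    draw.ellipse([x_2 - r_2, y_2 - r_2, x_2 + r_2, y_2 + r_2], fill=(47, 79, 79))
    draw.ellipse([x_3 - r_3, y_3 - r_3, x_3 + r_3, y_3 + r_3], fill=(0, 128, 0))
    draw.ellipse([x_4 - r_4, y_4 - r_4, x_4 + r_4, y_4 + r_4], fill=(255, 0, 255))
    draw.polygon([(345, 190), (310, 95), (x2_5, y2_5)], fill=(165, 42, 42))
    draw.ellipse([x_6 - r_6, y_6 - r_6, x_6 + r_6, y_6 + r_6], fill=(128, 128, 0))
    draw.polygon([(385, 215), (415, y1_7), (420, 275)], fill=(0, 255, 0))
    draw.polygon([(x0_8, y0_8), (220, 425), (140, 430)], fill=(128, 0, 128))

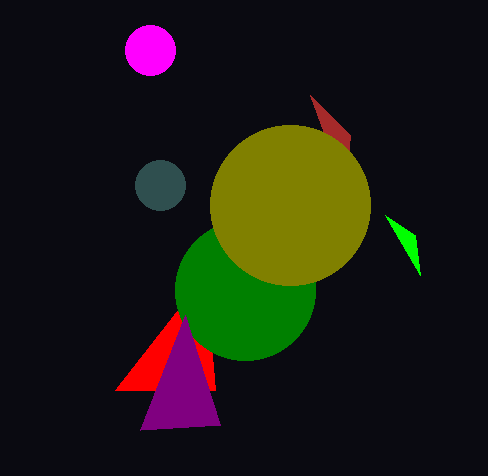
x1_1 = 115; x_2 = 160; y_2 = 185; r_2 = 25; x_3 = 245; y_3 = 290; r_3 = 70; x_4 = 150; y_4 = 50; r_4 = 25; x2_5 = 350; y2_5 = 135; x_6 = 290; y_6 = 205; r_6 = 80; y1_7 = 235; x0_8 = 185; y0_8 = 315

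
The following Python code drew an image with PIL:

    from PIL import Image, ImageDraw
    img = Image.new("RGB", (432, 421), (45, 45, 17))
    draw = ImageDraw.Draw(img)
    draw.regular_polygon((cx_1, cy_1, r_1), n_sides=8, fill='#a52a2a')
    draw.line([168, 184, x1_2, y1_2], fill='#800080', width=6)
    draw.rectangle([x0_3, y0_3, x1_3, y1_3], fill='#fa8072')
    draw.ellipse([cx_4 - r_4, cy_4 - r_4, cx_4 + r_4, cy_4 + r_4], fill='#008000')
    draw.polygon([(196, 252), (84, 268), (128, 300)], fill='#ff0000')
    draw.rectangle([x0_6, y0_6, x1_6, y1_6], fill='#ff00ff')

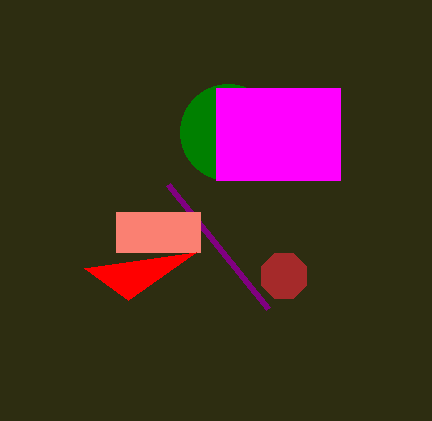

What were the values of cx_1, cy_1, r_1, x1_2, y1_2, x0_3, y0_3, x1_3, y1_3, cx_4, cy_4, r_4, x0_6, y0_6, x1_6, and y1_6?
cx_1 = 284
cy_1 = 276
r_1 = 24
x1_2 = 268
y1_2 = 308
x0_3 = 116
y0_3 = 212
x1_3 = 200
y1_3 = 252
cx_4 = 228
cy_4 = 132
r_4 = 48
x0_6 = 216
y0_6 = 88
x1_6 = 340
y1_6 = 180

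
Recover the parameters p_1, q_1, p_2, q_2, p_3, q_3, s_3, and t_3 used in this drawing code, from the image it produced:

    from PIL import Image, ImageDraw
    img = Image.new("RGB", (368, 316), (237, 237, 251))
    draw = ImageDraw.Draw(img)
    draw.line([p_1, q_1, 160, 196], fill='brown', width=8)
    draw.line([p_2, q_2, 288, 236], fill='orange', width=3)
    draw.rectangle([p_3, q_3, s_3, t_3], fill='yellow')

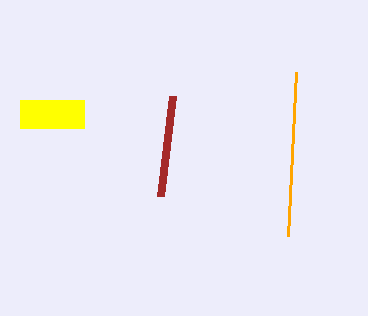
p_1 = 172; q_1 = 96; p_2 = 296; q_2 = 72; p_3 = 20; q_3 = 100; s_3 = 84; t_3 = 128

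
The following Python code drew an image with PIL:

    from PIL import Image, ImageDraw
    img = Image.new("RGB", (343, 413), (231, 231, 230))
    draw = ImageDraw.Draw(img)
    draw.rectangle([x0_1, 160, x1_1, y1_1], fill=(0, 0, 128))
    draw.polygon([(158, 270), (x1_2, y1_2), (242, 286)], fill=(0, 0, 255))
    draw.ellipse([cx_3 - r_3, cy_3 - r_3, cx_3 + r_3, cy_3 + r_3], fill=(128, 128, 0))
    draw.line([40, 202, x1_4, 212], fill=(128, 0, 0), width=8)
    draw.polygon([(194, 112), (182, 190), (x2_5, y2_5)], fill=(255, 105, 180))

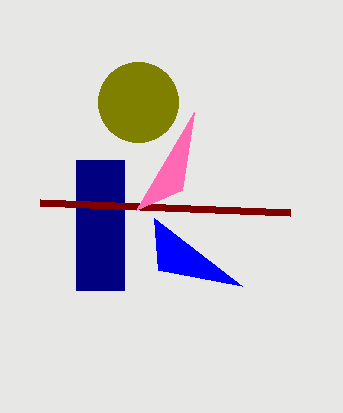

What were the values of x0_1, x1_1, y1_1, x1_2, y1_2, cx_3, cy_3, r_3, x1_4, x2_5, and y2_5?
x0_1 = 76, x1_1 = 124, y1_1 = 290, x1_2 = 154, y1_2 = 218, cx_3 = 138, cy_3 = 102, r_3 = 40, x1_4 = 290, x2_5 = 136, y2_5 = 210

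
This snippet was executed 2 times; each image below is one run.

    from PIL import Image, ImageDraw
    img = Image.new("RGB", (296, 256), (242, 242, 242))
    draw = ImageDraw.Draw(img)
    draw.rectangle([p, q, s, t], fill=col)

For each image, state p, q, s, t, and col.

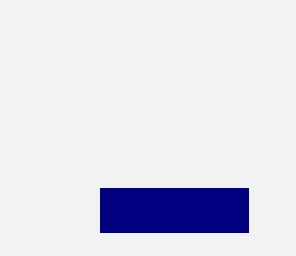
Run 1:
p = 100; q = 188; s = 248; t = 232; col = 'navy'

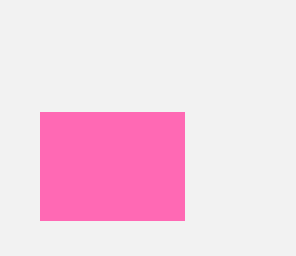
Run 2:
p = 40; q = 112; s = 184; t = 220; col = 'hotpink'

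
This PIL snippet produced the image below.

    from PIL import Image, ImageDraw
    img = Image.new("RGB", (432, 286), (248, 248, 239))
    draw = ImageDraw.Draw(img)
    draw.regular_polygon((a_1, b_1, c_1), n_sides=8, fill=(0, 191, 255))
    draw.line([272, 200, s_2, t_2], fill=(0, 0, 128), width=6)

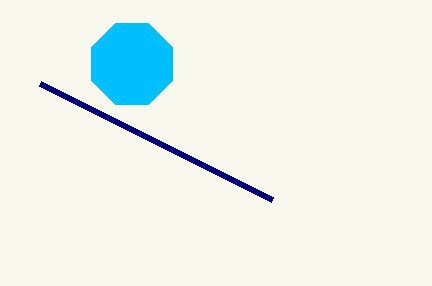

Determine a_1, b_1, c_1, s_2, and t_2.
a_1 = 132, b_1 = 64, c_1 = 44, s_2 = 40, t_2 = 84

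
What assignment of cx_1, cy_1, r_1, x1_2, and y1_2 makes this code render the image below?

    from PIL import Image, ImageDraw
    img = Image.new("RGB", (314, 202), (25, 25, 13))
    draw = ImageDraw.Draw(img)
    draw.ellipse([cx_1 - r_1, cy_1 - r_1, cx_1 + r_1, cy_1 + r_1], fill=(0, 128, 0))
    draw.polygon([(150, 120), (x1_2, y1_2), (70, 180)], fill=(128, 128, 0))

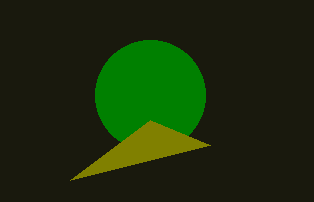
cx_1 = 150
cy_1 = 95
r_1 = 55
x1_2 = 210
y1_2 = 145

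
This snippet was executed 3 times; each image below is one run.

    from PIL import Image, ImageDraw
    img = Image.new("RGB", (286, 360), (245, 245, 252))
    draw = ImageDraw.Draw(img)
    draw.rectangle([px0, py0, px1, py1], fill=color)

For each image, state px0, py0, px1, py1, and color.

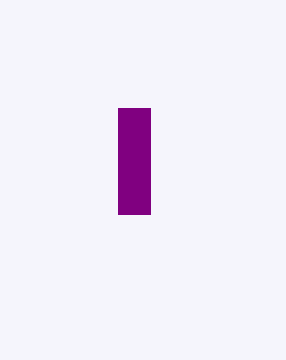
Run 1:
px0 = 118, py0 = 108, px1 = 150, py1 = 214, color = 'purple'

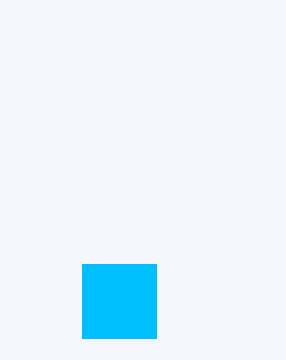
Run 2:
px0 = 82
py0 = 264
px1 = 156
py1 = 338
color = 'deepskyblue'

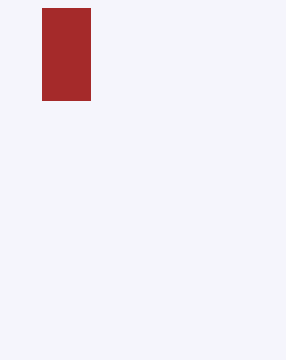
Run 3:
px0 = 42, py0 = 8, px1 = 90, py1 = 100, color = 'brown'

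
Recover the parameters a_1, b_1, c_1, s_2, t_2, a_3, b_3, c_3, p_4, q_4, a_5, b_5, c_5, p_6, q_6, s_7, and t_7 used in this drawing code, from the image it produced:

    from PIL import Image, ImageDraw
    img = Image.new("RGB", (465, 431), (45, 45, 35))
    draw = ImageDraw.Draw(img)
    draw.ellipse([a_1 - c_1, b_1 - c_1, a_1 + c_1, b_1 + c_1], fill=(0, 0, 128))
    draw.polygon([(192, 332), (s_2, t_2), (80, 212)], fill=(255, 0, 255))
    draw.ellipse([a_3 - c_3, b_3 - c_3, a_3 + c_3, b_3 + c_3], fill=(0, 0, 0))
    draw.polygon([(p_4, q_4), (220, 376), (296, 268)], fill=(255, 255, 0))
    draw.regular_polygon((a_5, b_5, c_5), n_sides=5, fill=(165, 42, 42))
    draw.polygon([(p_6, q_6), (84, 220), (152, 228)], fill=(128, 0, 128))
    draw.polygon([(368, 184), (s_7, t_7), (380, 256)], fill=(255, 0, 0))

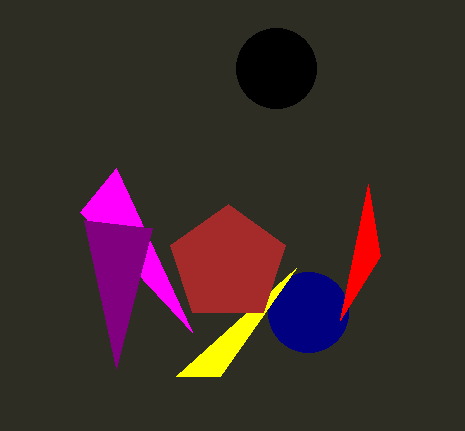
a_1 = 308; b_1 = 312; c_1 = 40; s_2 = 116; t_2 = 168; a_3 = 276; b_3 = 68; c_3 = 40; p_4 = 176; q_4 = 376; a_5 = 228; b_5 = 264; c_5 = 60; p_6 = 116; q_6 = 368; s_7 = 340; t_7 = 320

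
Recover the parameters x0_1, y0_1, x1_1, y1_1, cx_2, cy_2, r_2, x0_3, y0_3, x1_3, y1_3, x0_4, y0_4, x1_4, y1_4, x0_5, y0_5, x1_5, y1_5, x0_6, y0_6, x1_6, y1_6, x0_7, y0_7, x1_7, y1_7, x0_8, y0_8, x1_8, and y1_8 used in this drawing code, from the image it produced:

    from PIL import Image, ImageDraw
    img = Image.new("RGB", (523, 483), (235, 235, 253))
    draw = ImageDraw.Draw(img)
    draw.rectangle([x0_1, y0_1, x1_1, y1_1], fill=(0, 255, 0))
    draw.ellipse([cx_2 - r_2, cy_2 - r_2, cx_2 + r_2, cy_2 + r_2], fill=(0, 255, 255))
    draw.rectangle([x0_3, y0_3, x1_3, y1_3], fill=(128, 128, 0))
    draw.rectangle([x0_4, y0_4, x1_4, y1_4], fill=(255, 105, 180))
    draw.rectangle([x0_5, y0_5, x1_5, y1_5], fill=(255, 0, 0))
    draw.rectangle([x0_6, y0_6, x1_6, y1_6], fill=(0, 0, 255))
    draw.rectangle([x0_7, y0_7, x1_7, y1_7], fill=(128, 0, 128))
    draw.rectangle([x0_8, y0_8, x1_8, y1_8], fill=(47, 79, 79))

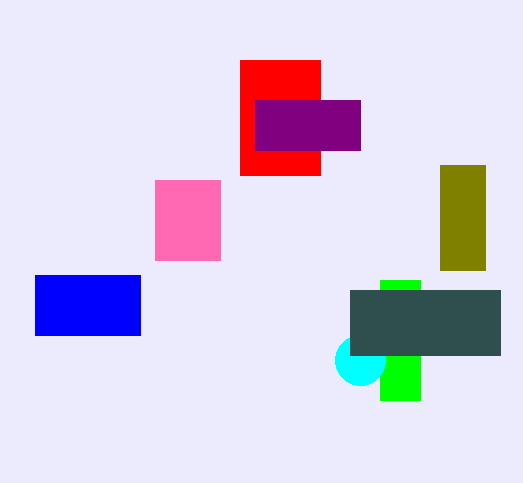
x0_1 = 380; y0_1 = 280; x1_1 = 420; y1_1 = 400; cx_2 = 360; cy_2 = 360; r_2 = 25; x0_3 = 440; y0_3 = 165; x1_3 = 485; y1_3 = 270; x0_4 = 155; y0_4 = 180; x1_4 = 220; y1_4 = 260; x0_5 = 240; y0_5 = 60; x1_5 = 320; y1_5 = 175; x0_6 = 35; y0_6 = 275; x1_6 = 140; y1_6 = 335; x0_7 = 255; y0_7 = 100; x1_7 = 360; y1_7 = 150; x0_8 = 350; y0_8 = 290; x1_8 = 500; y1_8 = 355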